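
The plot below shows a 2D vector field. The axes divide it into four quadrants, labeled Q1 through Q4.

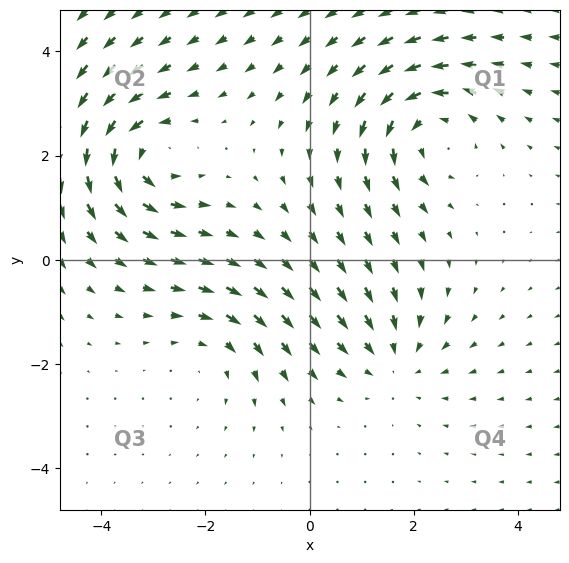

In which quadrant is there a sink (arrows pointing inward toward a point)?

The sink sits at approximately (1.6, -1.9), which lies in quadrant Q4. The divergence there is about -3, negative as expected for a sink.

Q4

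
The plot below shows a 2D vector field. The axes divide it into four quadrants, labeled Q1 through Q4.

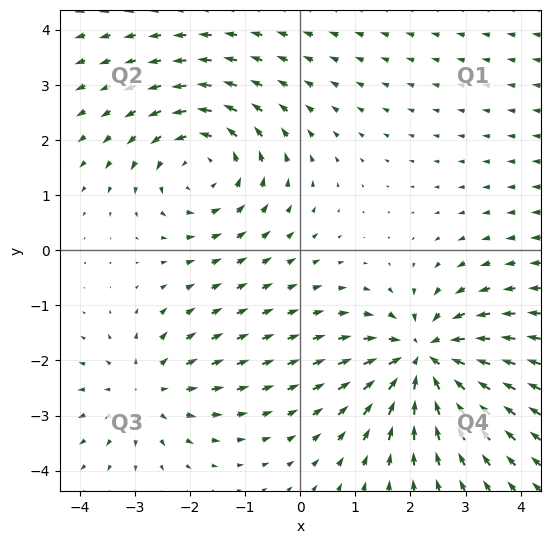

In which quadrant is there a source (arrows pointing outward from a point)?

The source sits at approximately (-2.8, -2.5), which lies in quadrant Q3. The divergence there is about +3, positive as expected for a source.

Q3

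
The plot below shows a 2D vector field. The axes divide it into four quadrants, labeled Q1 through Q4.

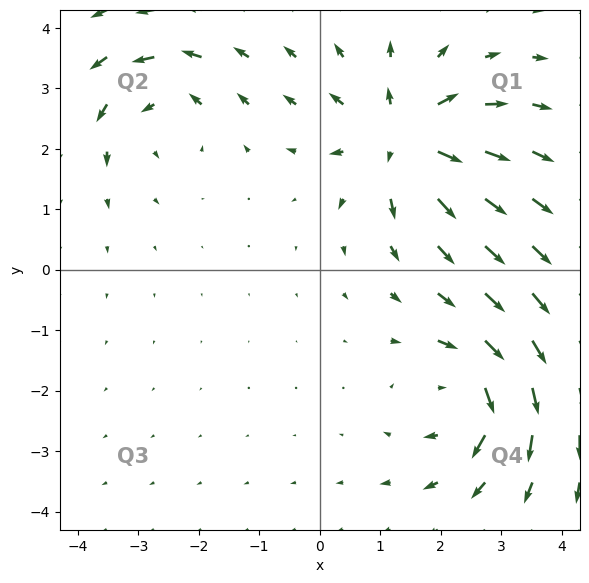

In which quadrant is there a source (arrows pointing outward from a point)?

Q1

The source sits at approximately (1.4, 2.2), which lies in quadrant Q1. The divergence there is about +6, positive as expected for a source.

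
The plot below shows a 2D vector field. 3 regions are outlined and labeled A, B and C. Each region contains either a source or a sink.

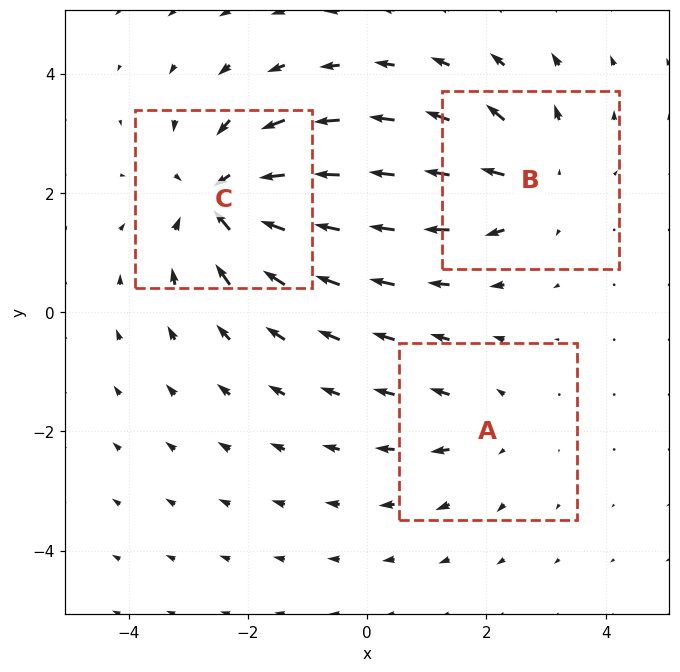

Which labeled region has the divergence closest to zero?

A

Divergence at each region's feature centre — A: about +2, B: about +3, C: about -5. Region A is closest to zero.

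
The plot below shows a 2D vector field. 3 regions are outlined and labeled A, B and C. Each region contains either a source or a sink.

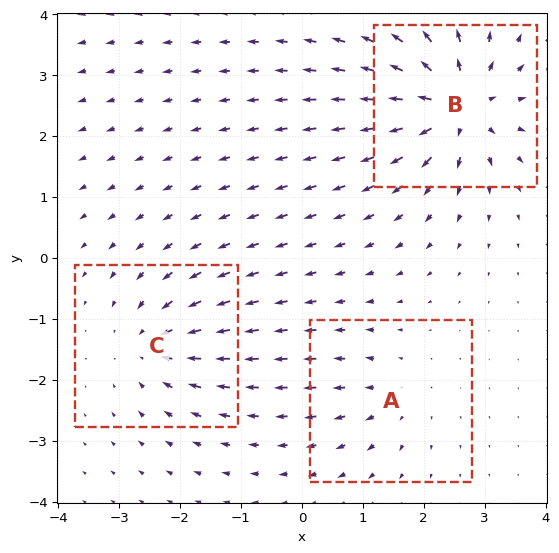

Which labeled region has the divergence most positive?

Divergence at each region's feature centre — A: about +3, B: about +7, C: about -4. Region B is most positive.

B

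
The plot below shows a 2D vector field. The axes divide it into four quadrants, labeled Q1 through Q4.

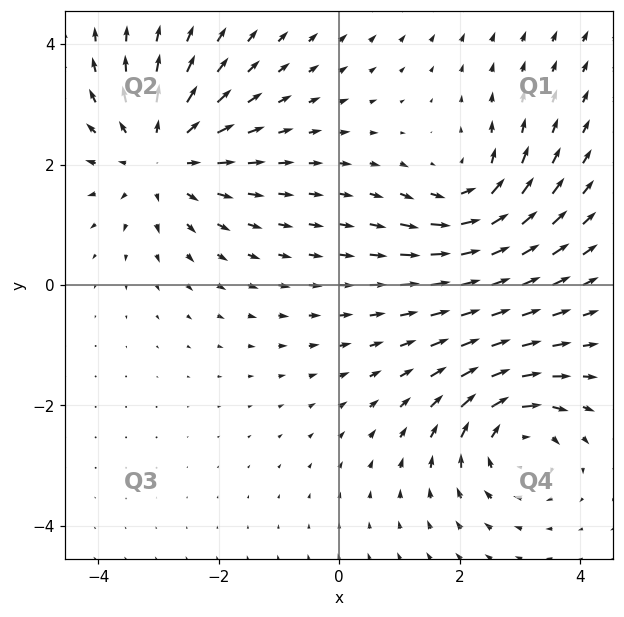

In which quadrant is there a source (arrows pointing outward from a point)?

Q2

The source sits at approximately (-3.0, 2.2), which lies in quadrant Q2. The divergence there is about +4, positive as expected for a source.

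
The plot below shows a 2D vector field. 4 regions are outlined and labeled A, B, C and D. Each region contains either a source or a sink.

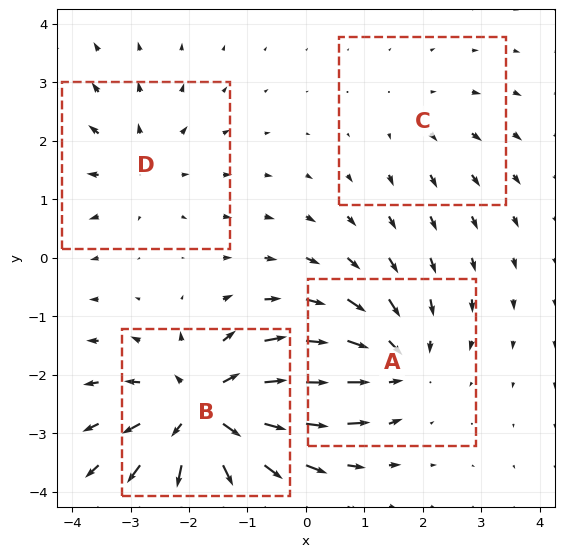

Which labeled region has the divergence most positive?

B

Divergence at each region's feature centre — A: about -4, B: about +7, C: about +2, D: about +3. Region B is most positive.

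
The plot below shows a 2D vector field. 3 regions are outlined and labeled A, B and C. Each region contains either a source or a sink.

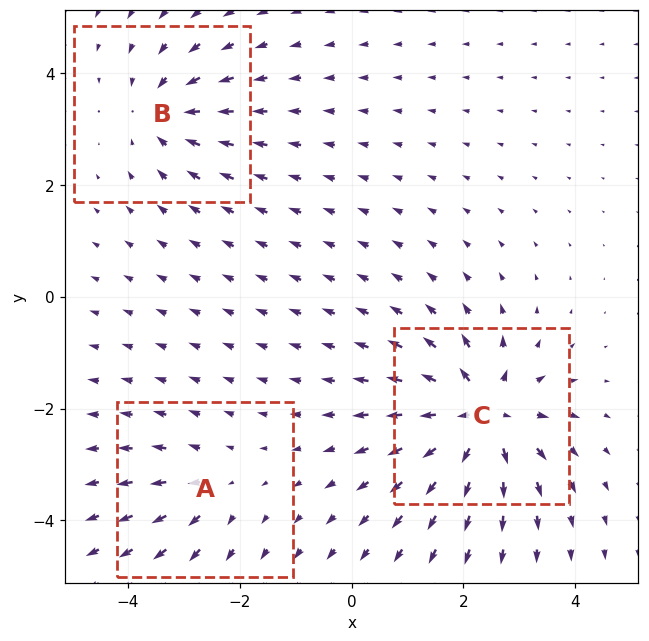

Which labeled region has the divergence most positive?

Divergence at each region's feature centre — A: about +3, B: about -4, C: about +7. Region C is most positive.

C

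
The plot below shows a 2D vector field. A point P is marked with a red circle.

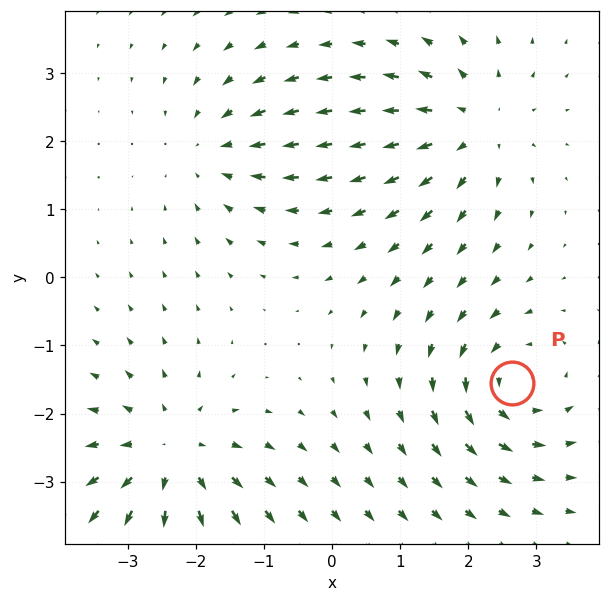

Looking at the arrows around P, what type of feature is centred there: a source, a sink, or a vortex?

vortex

At P (2.6, -1.5) the arrows circulate counterclockwise. Divergence ≈0, curl about +4 — near-zero divergence with nonzero curl is a vortex.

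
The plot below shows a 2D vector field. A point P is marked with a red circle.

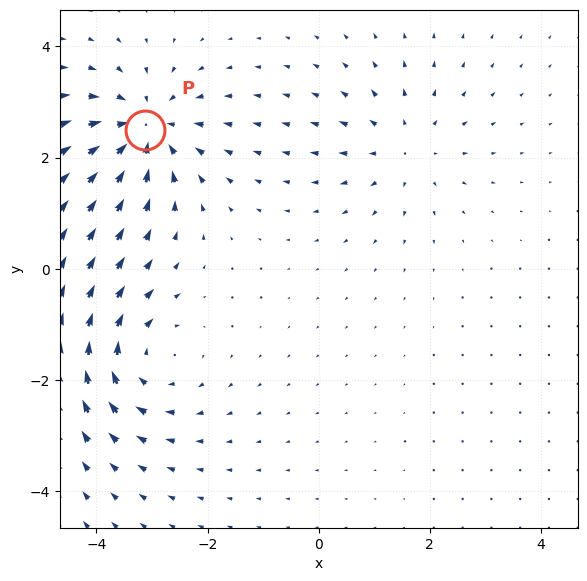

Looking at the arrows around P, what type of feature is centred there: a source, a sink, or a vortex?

sink

At P (-3.1, 2.5) the arrows converge inward. Divergence about -5, curl ≈0 — negative divergence with near-zero curl is a sink.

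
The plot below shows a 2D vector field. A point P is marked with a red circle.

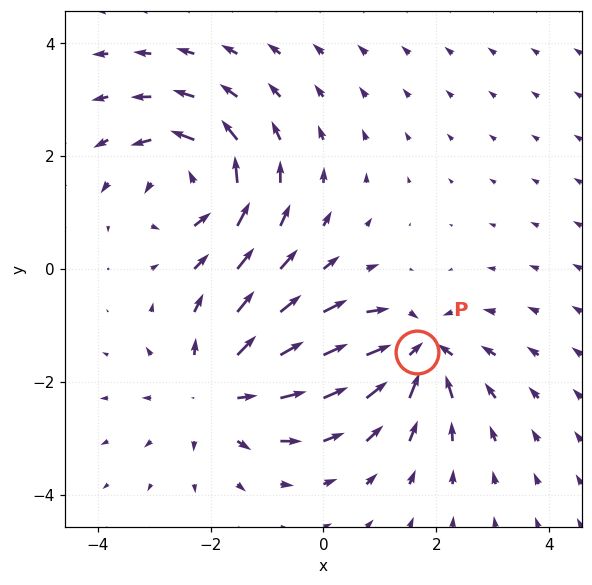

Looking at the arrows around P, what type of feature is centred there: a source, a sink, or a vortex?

At P (1.7, -1.5) the arrows converge inward. Divergence about -6, curl ≈0 — negative divergence with near-zero curl is a sink.

sink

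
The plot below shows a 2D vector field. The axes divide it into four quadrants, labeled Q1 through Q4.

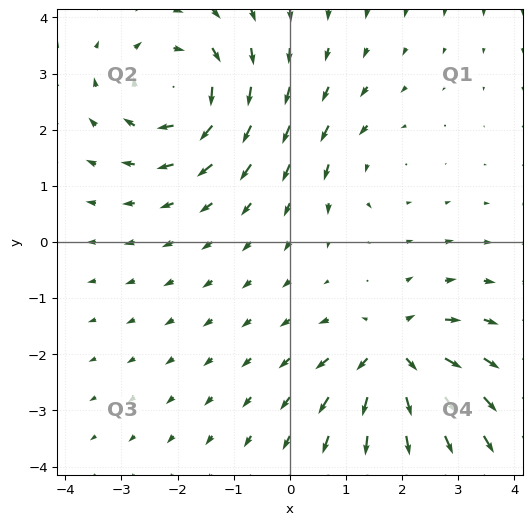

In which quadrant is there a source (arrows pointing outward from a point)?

Q4

The source sits at approximately (1.8, -2.0), which lies in quadrant Q4. The divergence there is about +6, positive as expected for a source.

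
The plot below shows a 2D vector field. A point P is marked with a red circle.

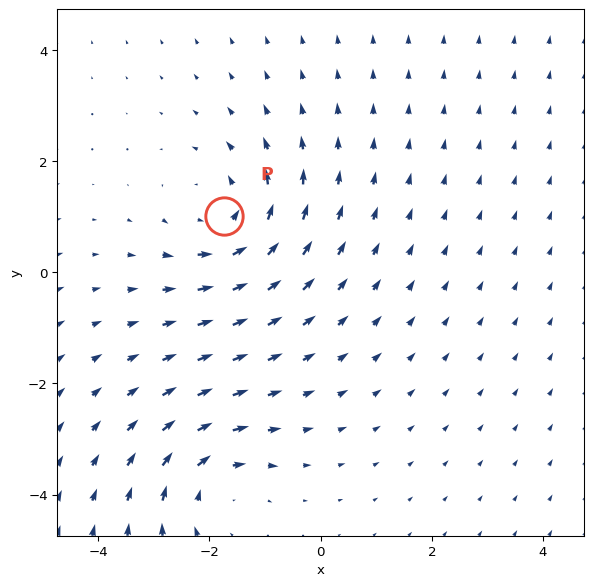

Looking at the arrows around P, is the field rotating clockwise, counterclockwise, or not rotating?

counterclockwise

Near P at (-1.7, 1.0) the arrows circulate counterclockwise. The curl (z-component) there is about +4; positive curl means counterclockwise rotation.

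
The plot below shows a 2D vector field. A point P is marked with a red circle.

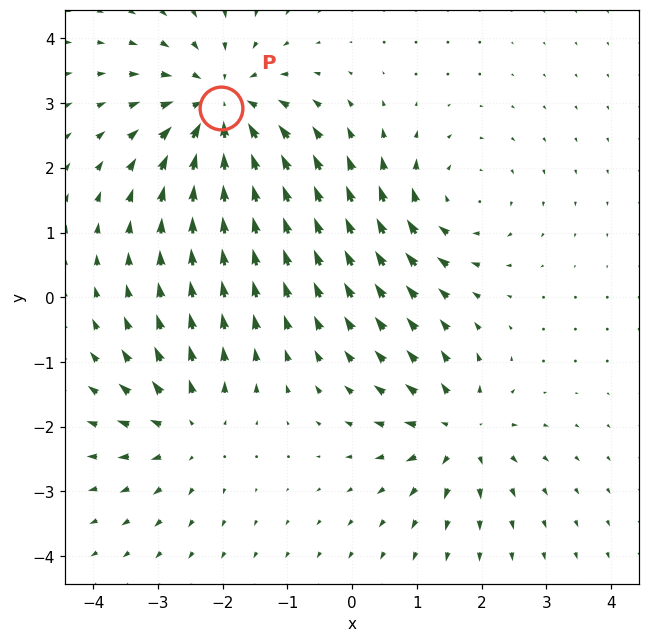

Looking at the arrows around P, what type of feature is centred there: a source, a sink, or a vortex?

sink

At P (-2.0, 2.9) the arrows converge inward. Divergence about -4, curl ≈0 — negative divergence with near-zero curl is a sink.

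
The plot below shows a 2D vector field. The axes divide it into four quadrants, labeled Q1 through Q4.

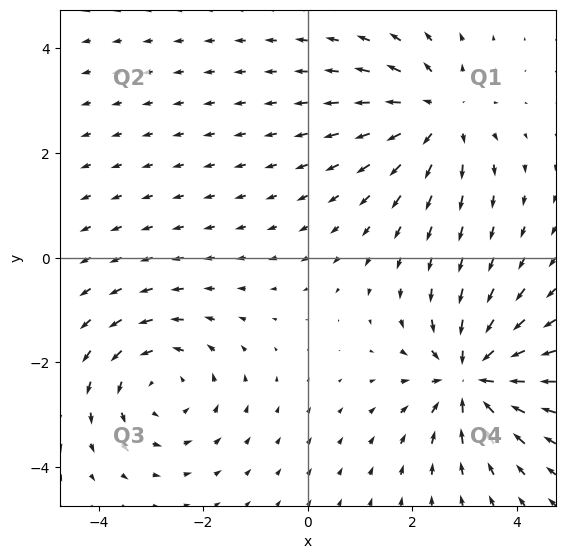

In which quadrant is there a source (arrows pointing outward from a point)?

Q1

The source sits at approximately (2.5, 2.7), which lies in quadrant Q1. The divergence there is about +3, positive as expected for a source.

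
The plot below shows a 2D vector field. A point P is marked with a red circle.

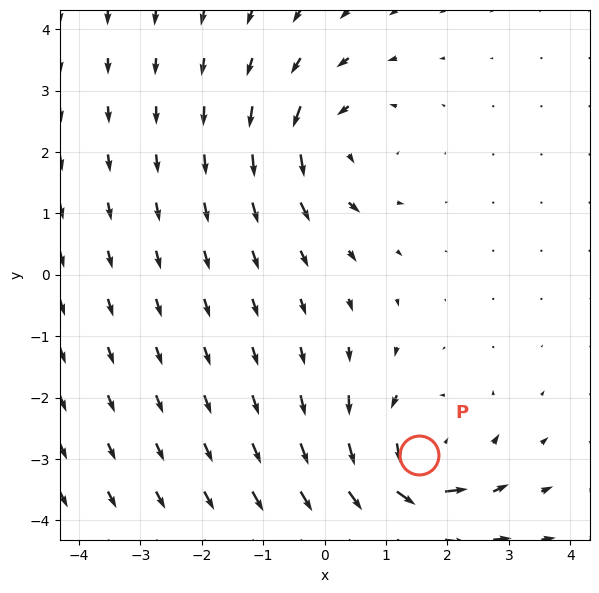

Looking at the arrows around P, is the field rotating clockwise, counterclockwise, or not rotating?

counterclockwise

Near P at (1.5, -2.9) the arrows circulate counterclockwise. The curl (z-component) there is about +5; positive curl means counterclockwise rotation.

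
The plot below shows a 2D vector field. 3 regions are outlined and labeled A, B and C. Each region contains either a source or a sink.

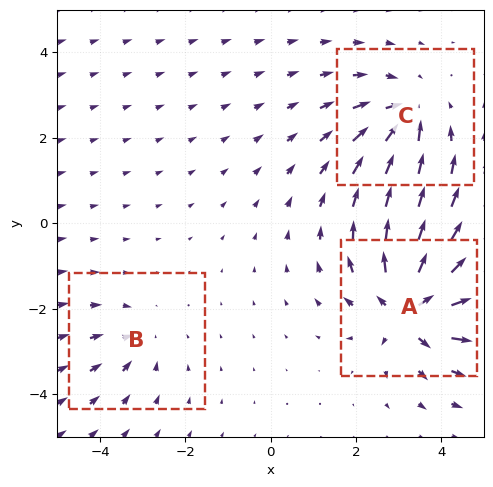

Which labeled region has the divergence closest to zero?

B

Divergence at each region's feature centre — A: about +6, B: about -2, C: about -4. Region B is closest to zero.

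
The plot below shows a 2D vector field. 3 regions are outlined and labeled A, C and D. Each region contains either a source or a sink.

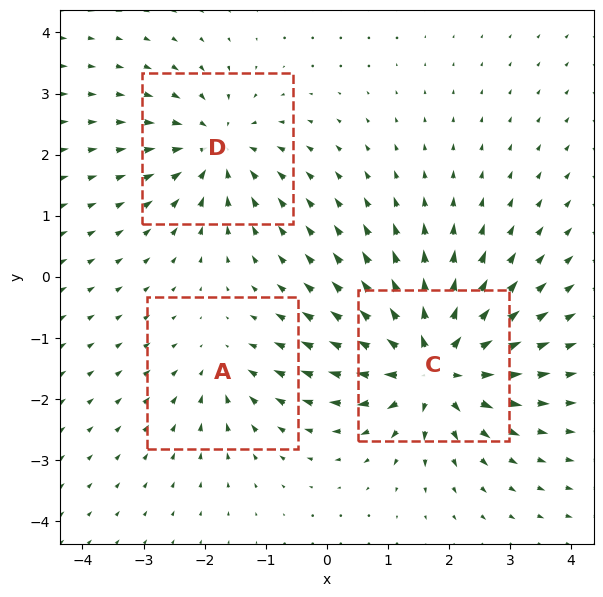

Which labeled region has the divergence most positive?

C

Divergence at each region's feature centre — A: about -2, C: about +6, D: about -4. Region C is most positive.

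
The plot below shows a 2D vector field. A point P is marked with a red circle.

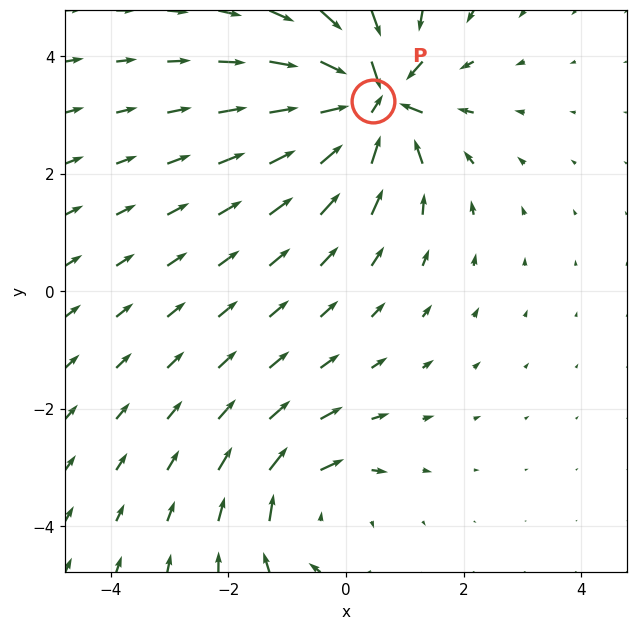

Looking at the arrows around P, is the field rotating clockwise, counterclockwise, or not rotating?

not rotating

Near P at (0.5, 3.2) the arrows show no circulation. The curl there is ≈0.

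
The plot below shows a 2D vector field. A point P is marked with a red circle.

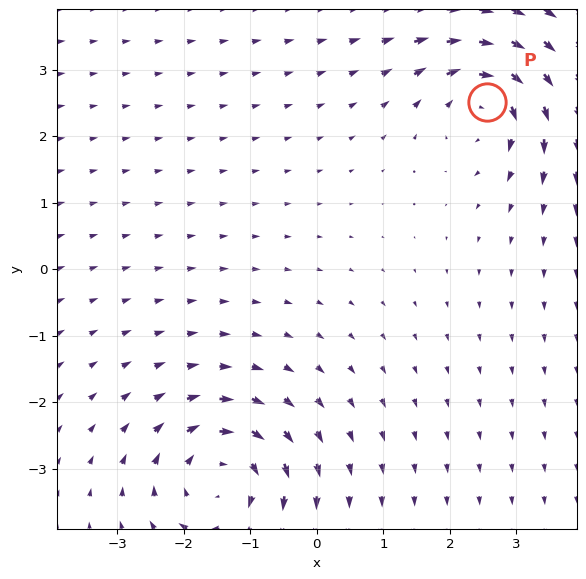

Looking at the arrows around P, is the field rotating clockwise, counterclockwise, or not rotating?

clockwise

Near P at (2.6, 2.5) the arrows circulate clockwise. The curl (z-component) there is about -5; negative curl means clockwise rotation.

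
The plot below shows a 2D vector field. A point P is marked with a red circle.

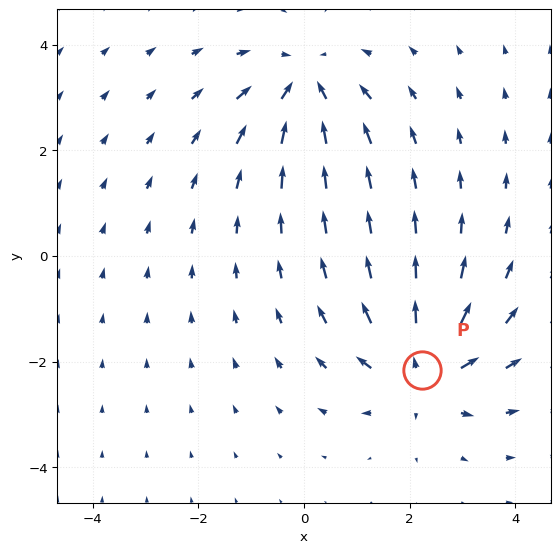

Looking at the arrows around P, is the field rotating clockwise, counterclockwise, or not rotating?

Near P at (2.2, -2.2) the arrows show no circulation. The curl there is ≈0.

not rotating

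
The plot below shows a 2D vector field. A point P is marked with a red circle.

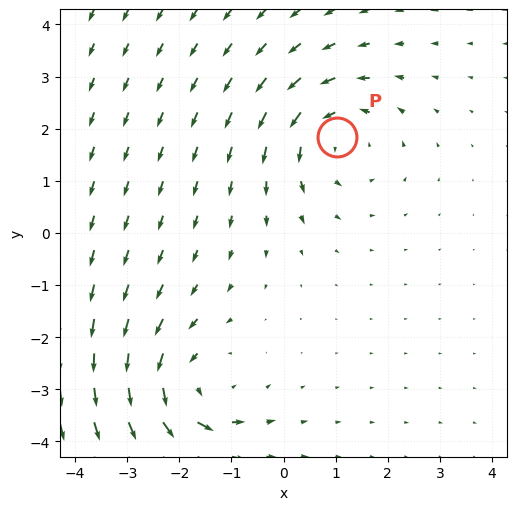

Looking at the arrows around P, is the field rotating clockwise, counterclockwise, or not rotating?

counterclockwise

Near P at (1.0, 1.8) the arrows circulate counterclockwise. The curl (z-component) there is about +3; positive curl means counterclockwise rotation.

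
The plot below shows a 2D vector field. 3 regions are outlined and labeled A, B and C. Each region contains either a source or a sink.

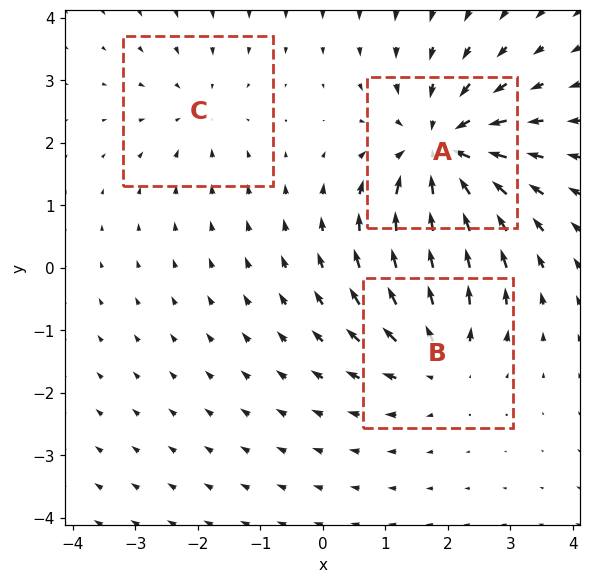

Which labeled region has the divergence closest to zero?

Divergence at each region's feature centre — A: about -5, B: about +3, C: about -2. Region C is closest to zero.

C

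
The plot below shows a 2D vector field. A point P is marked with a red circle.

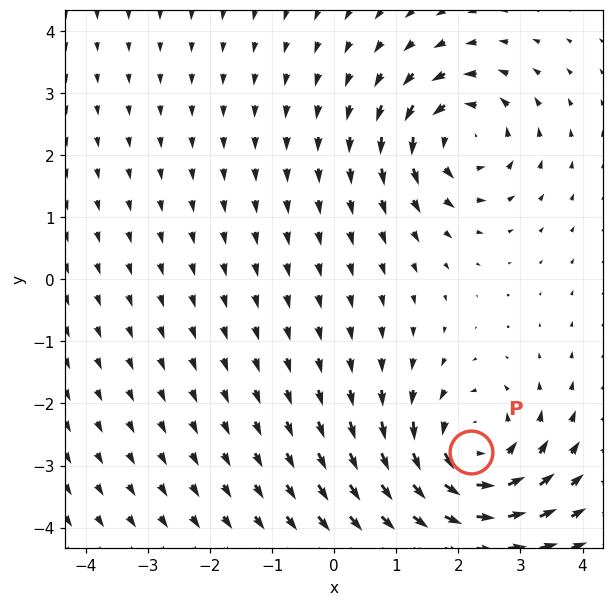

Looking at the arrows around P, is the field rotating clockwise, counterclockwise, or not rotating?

Near P at (2.2, -2.8) the arrows circulate counterclockwise. The curl (z-component) there is about +5; positive curl means counterclockwise rotation.

counterclockwise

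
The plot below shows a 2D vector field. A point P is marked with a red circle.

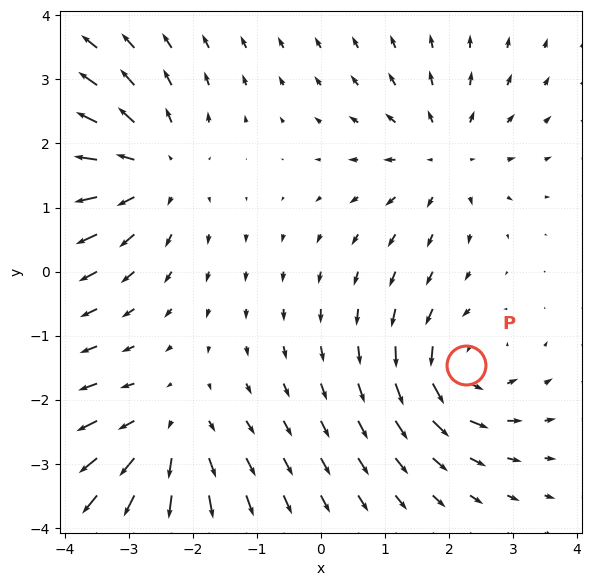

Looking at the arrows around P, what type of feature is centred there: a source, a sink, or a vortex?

vortex

At P (2.3, -1.5) the arrows circulate counterclockwise. Divergence ≈0, curl about +5 — near-zero divergence with nonzero curl is a vortex.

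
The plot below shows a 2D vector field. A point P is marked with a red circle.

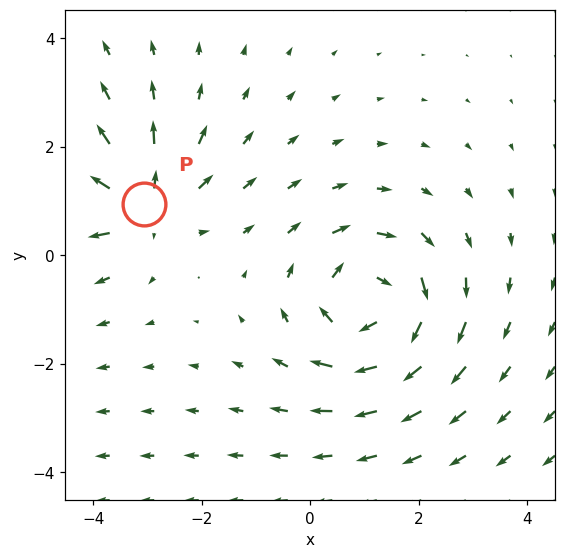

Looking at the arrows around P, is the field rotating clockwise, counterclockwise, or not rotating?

Near P at (-3.1, 0.9) the arrows show no circulation. The curl there is ≈0.

not rotating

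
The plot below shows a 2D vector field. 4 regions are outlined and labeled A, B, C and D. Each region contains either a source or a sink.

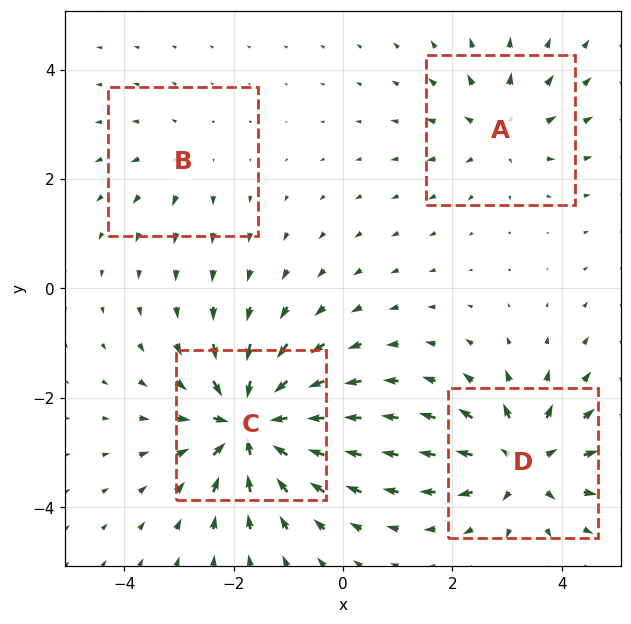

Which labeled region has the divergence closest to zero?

Divergence at each region's feature centre — A: about +4, B: about +2, C: about -8, D: about +6. Region B is closest to zero.

B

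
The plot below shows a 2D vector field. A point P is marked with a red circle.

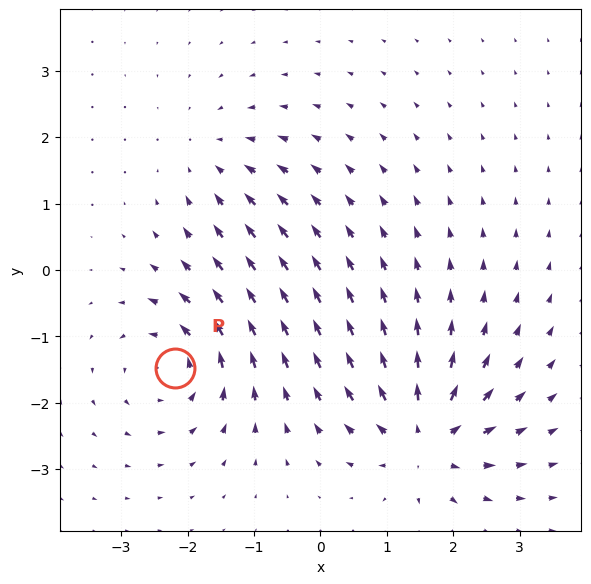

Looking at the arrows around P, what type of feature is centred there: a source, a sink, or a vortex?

vortex

At P (-2.2, -1.5) the arrows circulate counterclockwise. Divergence ≈0, curl about +5 — near-zero divergence with nonzero curl is a vortex.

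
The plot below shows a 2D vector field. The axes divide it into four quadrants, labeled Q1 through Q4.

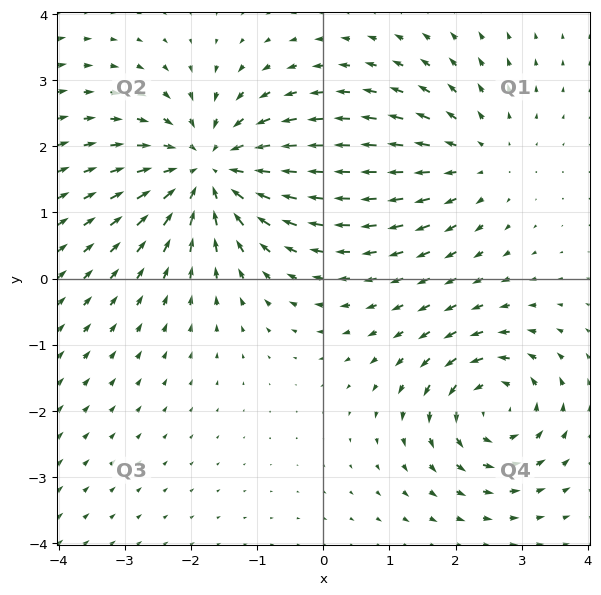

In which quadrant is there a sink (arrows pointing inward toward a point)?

Q2

The sink sits at approximately (-1.7, 1.7), which lies in quadrant Q2. The divergence there is about -4, negative as expected for a sink.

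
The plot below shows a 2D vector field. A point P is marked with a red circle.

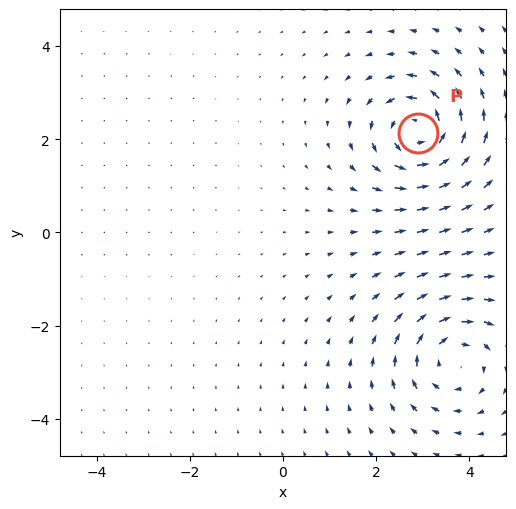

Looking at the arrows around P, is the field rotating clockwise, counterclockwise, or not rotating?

counterclockwise

Near P at (2.9, 2.1) the arrows circulate counterclockwise. The curl (z-component) there is about +6; positive curl means counterclockwise rotation.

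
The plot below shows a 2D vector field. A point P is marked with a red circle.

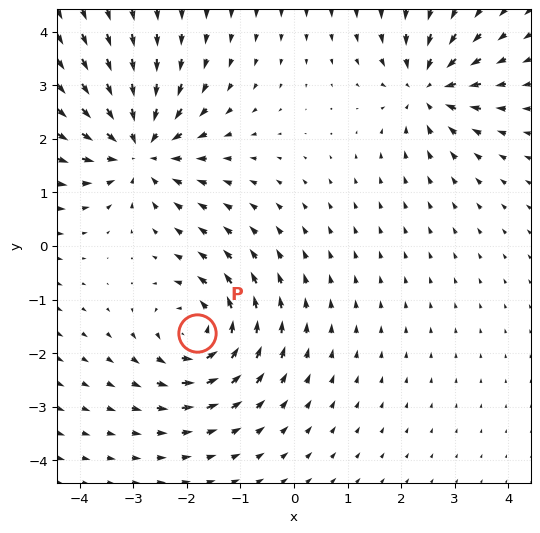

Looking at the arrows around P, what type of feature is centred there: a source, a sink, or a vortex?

At P (-1.8, -1.6) the arrows circulate counterclockwise. Divergence ≈0, curl about +5 — near-zero divergence with nonzero curl is a vortex.

vortex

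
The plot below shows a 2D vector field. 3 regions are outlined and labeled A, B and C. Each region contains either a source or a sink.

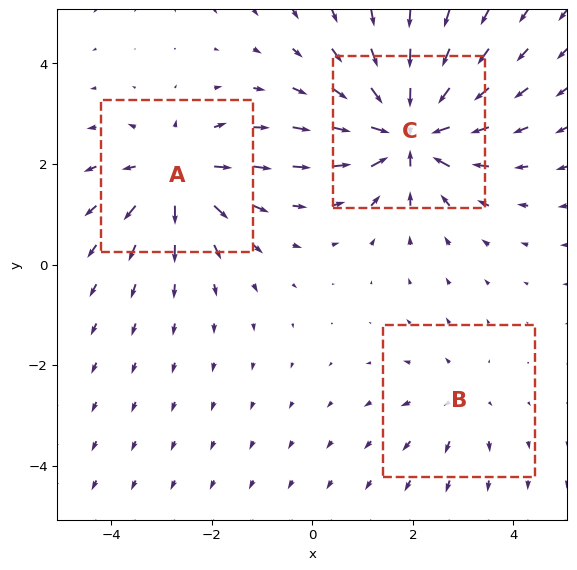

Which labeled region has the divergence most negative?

Divergence at each region's feature centre — A: about +4, B: about +2, C: about -6. Region C is most negative.

C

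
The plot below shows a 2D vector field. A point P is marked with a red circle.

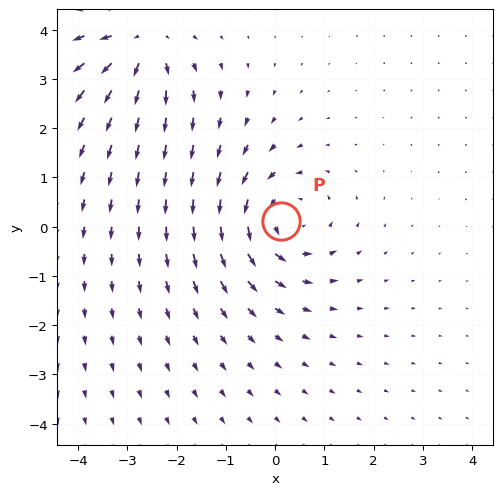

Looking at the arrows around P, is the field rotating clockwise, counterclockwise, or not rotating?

Near P at (0.1, 0.1) the arrows circulate counterclockwise. The curl (z-component) there is about +4; positive curl means counterclockwise rotation.

counterclockwise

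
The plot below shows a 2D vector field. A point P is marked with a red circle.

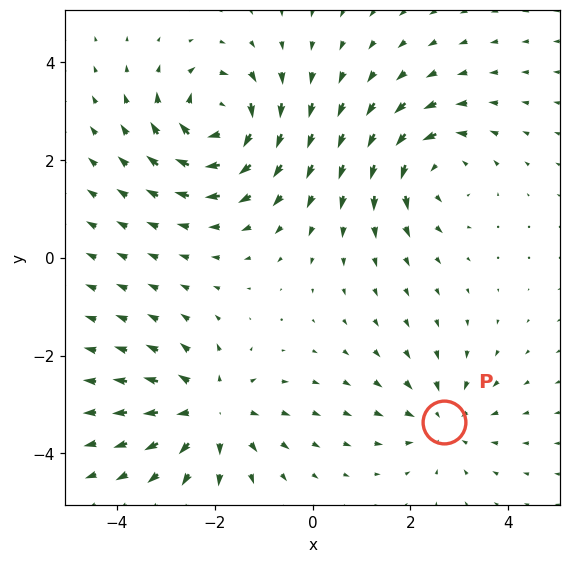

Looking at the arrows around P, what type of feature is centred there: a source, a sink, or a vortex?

sink

At P (2.7, -3.3) the arrows converge inward. Divergence about -3, curl ≈0 — negative divergence with near-zero curl is a sink.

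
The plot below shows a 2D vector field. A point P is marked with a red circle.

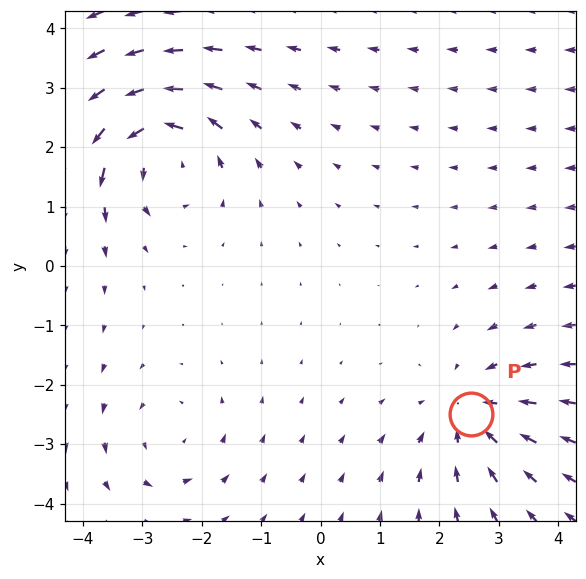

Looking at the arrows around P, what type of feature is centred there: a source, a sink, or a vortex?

At P (2.5, -2.5) the arrows converge inward. Divergence about -3, curl ≈0 — negative divergence with near-zero curl is a sink.

sink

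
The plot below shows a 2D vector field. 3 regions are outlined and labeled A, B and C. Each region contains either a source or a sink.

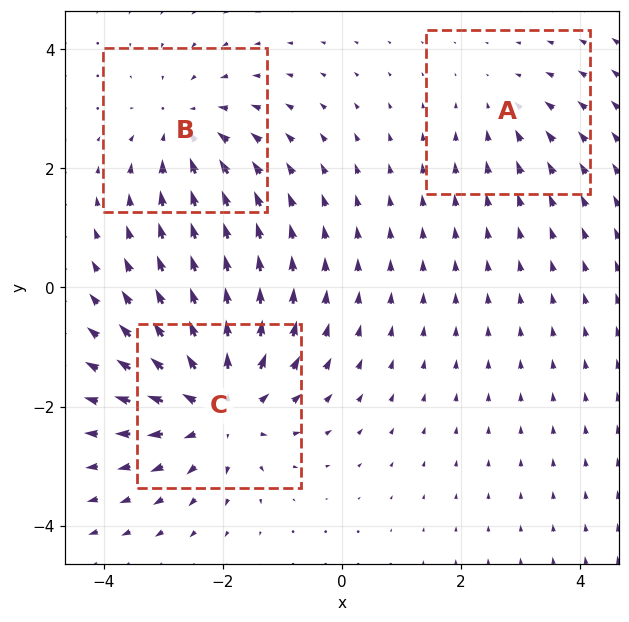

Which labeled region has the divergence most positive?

C

Divergence at each region's feature centre — A: about -2, B: about -3, C: about +5. Region C is most positive.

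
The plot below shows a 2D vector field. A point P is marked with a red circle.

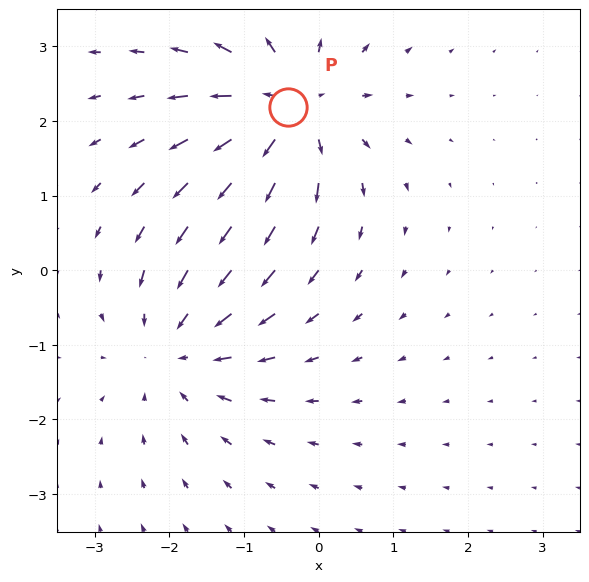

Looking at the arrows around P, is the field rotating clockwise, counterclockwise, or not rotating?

Near P at (-0.4, 2.2) the arrows show no circulation. The curl there is ≈0.

not rotating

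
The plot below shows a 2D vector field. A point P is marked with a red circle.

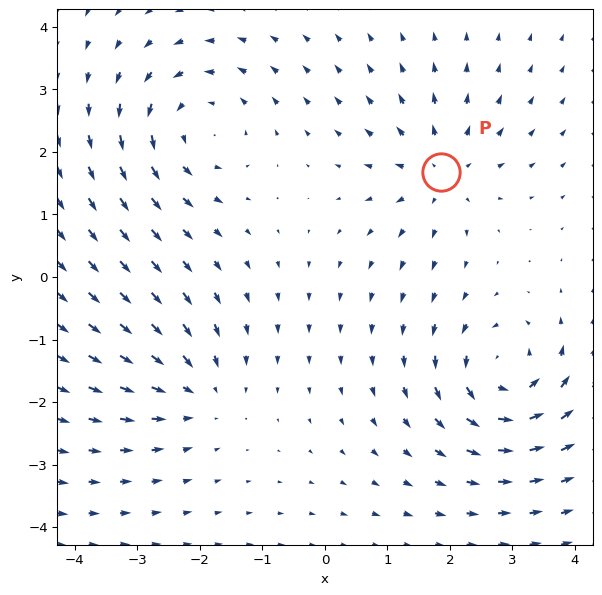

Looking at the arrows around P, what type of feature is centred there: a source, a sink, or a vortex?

source

At P (1.9, 1.7) the arrows spread outward. Divergence about +4, curl ≈0 — positive divergence with near-zero curl is a source.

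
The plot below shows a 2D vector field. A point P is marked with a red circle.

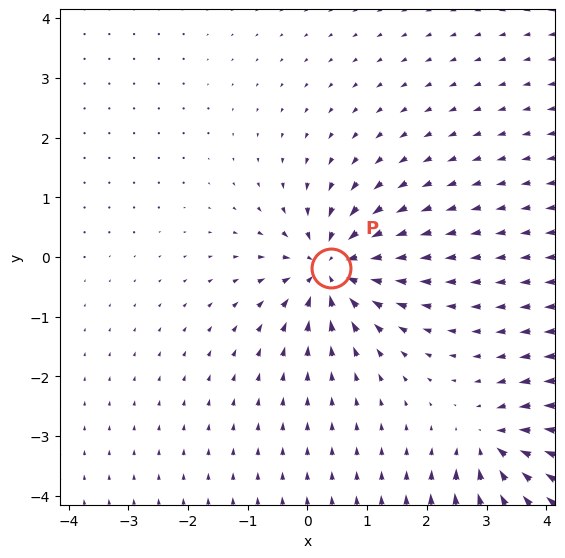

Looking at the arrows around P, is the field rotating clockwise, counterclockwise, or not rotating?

Near P at (0.4, -0.2) the arrows show no circulation. The curl there is ≈0.

not rotating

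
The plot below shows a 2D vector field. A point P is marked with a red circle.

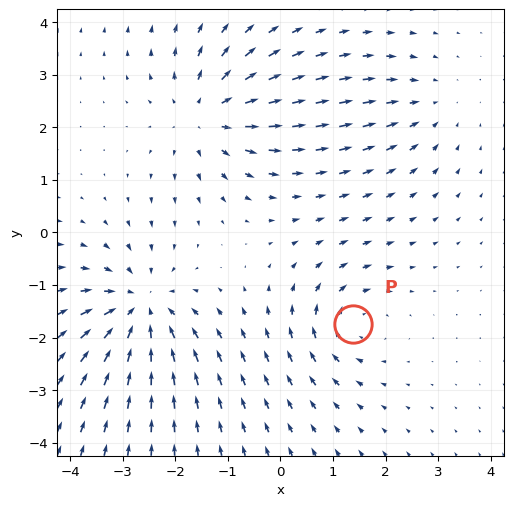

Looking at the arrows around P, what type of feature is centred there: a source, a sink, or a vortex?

vortex

At P (1.4, -1.7) the arrows circulate clockwise. Divergence ≈0, curl about -4 — near-zero divergence with nonzero curl is a vortex.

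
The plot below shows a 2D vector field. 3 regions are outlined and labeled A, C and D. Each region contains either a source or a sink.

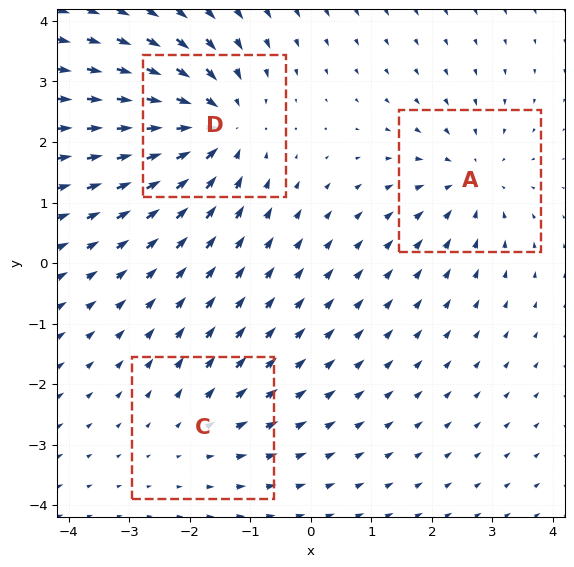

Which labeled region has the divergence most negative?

D

Divergence at each region's feature centre — A: about -3, C: about +2, D: about -5. Region D is most negative.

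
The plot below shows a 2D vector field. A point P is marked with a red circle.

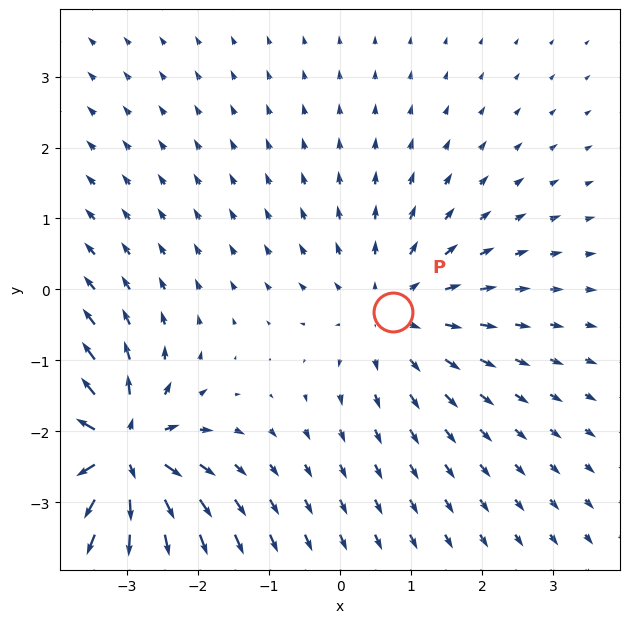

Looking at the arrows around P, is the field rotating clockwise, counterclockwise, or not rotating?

Near P at (0.8, -0.3) the arrows show no circulation. The curl there is ≈0.

not rotating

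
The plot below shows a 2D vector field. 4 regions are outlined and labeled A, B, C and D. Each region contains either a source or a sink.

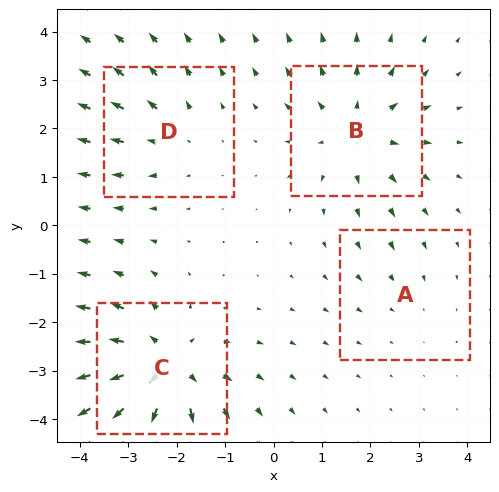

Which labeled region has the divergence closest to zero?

Divergence at each region's feature centre — A: about -2, B: about +4, C: about +6, D: about +3. Region A is closest to zero.

A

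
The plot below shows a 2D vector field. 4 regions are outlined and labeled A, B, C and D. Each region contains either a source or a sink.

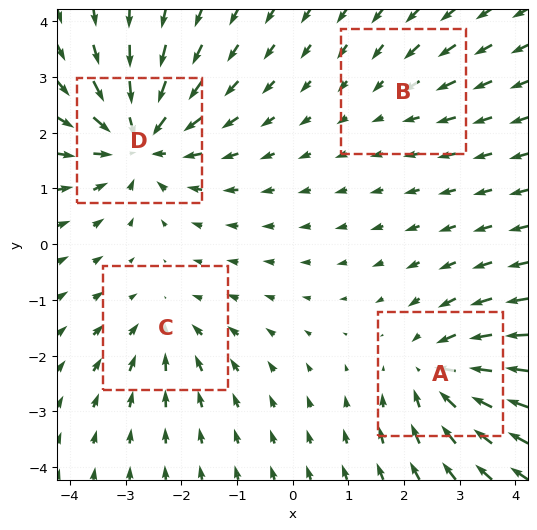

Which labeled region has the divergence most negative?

D

Divergence at each region's feature centre — A: about -6, B: about -2, C: about -4, D: about -7. Region D is most negative.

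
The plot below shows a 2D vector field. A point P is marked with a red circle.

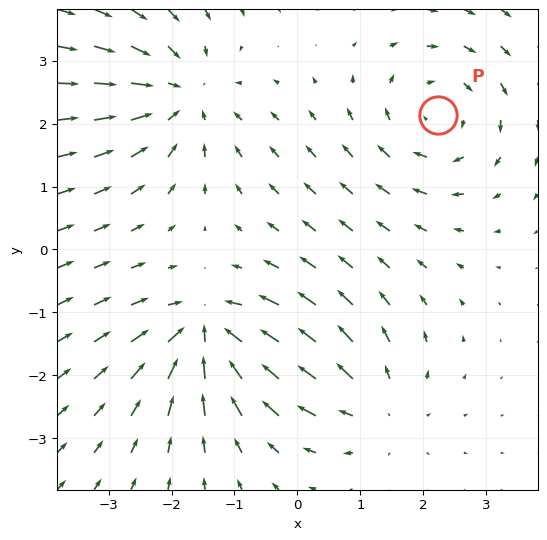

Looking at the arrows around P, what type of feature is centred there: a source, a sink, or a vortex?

At P (2.2, 2.1) the arrows circulate clockwise. Divergence ≈0, curl about -4 — near-zero divergence with nonzero curl is a vortex.

vortex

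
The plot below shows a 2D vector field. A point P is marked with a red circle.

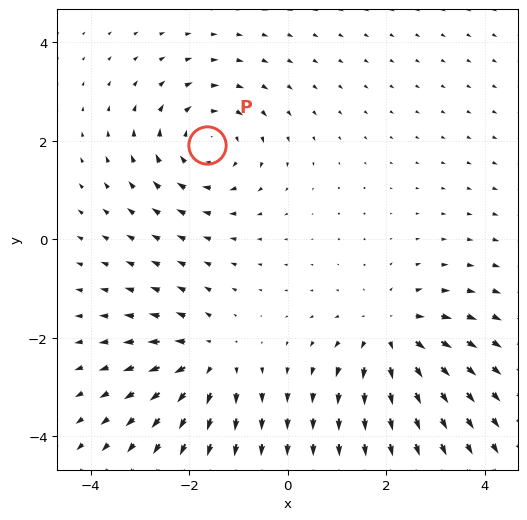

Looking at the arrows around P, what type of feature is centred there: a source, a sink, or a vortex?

vortex

At P (-1.6, 1.9) the arrows circulate clockwise. Divergence ≈0, curl about -4 — near-zero divergence with nonzero curl is a vortex.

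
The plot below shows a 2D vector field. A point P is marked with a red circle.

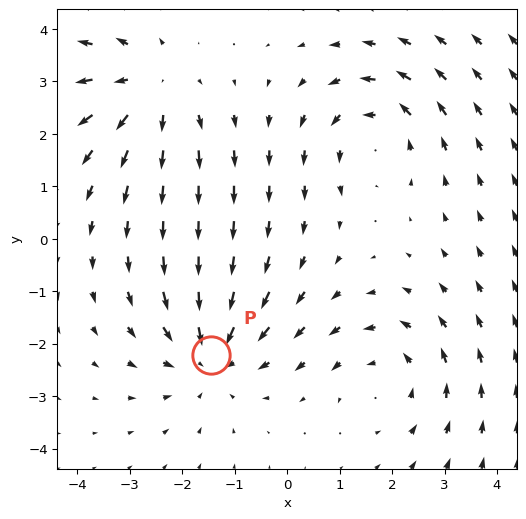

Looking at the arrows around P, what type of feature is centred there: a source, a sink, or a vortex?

At P (-1.5, -2.2) the arrows converge inward. Divergence about -4, curl ≈0 — negative divergence with near-zero curl is a sink.

sink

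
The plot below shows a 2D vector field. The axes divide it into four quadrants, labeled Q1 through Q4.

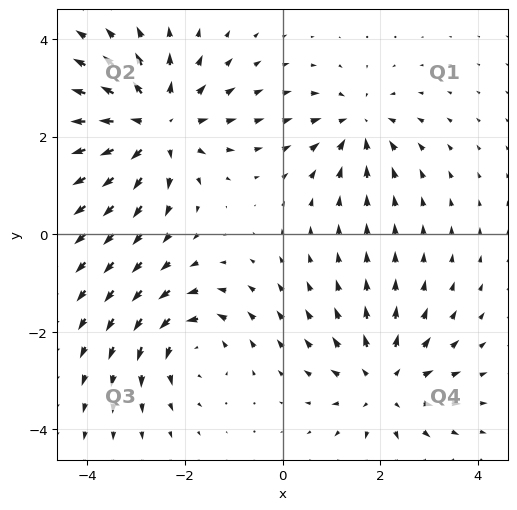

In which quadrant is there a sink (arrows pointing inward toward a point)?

The sink sits at approximately (1.5, 2.2), which lies in quadrant Q1. The divergence there is about -4, negative as expected for a sink.

Q1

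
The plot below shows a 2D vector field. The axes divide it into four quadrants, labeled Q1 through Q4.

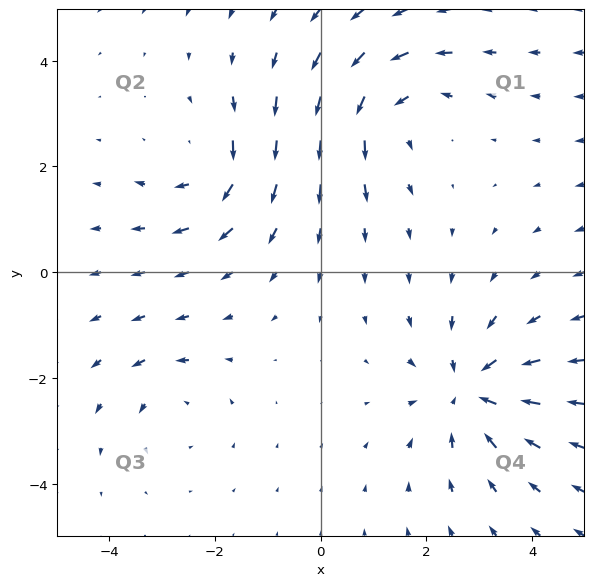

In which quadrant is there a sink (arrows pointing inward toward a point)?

The sink sits at approximately (2.8, -2.2), which lies in quadrant Q4. The divergence there is about -5, negative as expected for a sink.

Q4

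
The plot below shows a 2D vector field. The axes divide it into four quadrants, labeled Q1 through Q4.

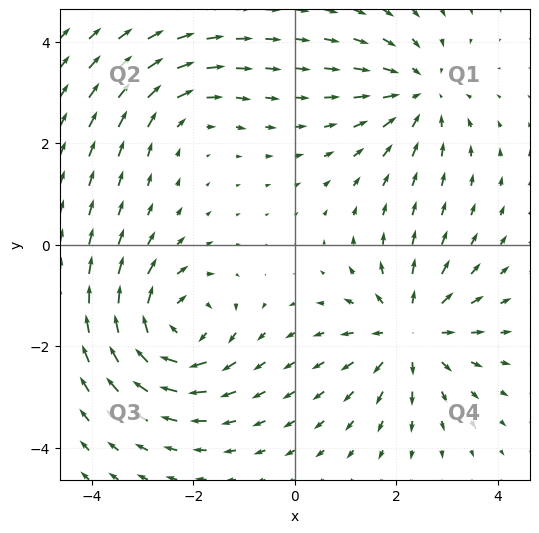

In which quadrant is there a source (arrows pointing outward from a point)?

The source sits at approximately (2.3, -1.7), which lies in quadrant Q4. The divergence there is about +4, positive as expected for a source.

Q4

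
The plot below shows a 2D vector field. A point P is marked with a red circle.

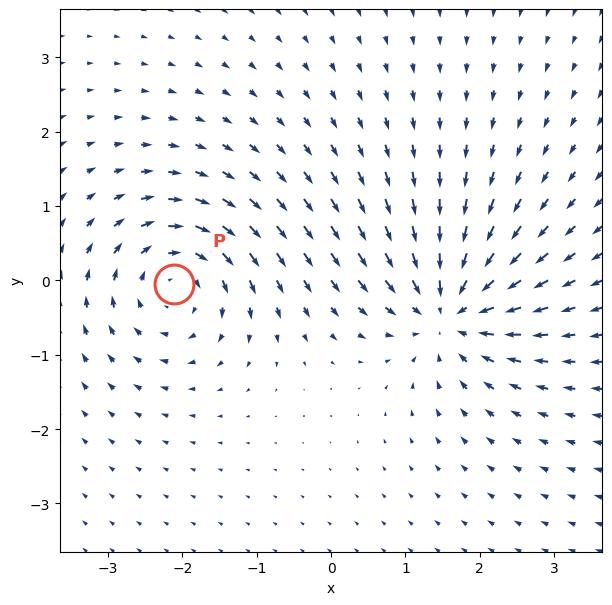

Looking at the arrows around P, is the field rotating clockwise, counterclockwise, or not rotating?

clockwise

Near P at (-2.1, -0.0) the arrows circulate clockwise. The curl (z-component) there is about -5; negative curl means clockwise rotation.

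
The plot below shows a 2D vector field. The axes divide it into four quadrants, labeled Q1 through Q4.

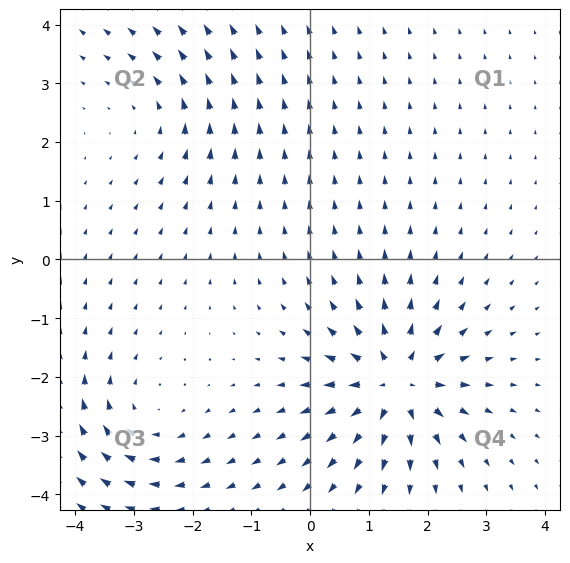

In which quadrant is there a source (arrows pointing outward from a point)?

The source sits at approximately (1.5, -2.1), which lies in quadrant Q4. The divergence there is about +6, positive as expected for a source.

Q4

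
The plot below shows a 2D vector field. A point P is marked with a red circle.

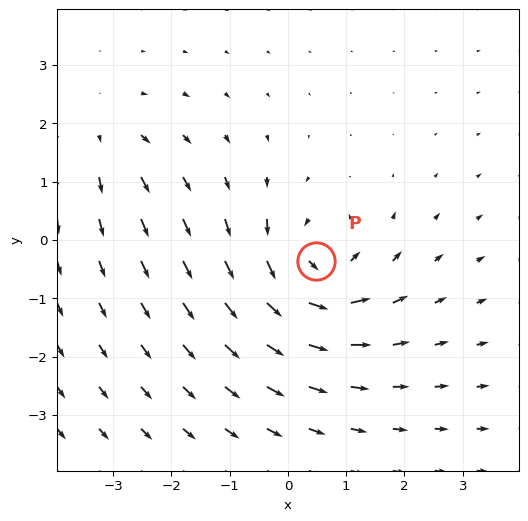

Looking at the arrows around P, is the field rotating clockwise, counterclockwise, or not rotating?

Near P at (0.5, -0.4) the arrows circulate counterclockwise. The curl (z-component) there is about +6; positive curl means counterclockwise rotation.

counterclockwise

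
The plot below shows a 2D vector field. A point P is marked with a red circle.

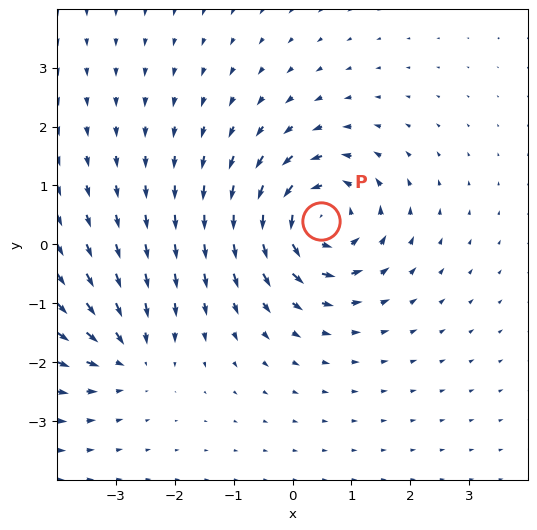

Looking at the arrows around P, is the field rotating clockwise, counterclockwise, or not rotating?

Near P at (0.5, 0.4) the arrows circulate counterclockwise. The curl (z-component) there is about +6; positive curl means counterclockwise rotation.

counterclockwise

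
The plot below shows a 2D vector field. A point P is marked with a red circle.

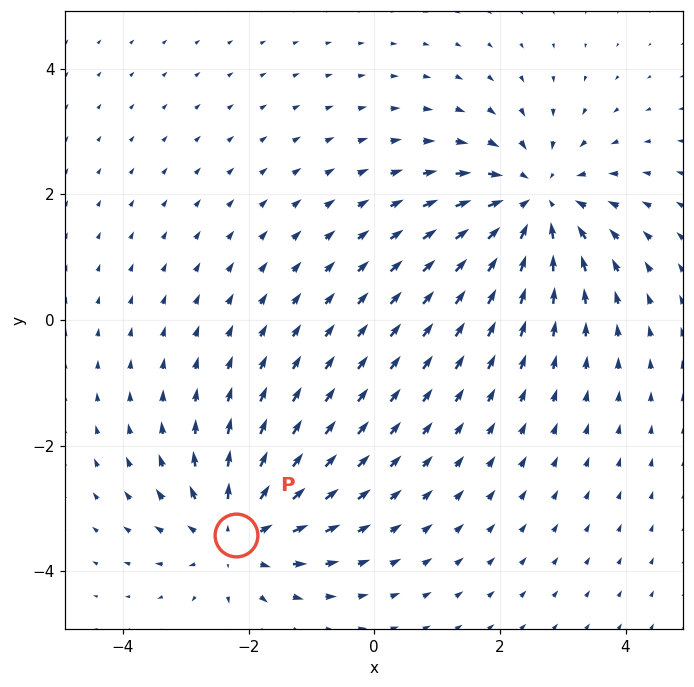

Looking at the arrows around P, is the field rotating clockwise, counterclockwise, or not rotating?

Near P at (-2.2, -3.4) the arrows show no circulation. The curl there is ≈0.

not rotating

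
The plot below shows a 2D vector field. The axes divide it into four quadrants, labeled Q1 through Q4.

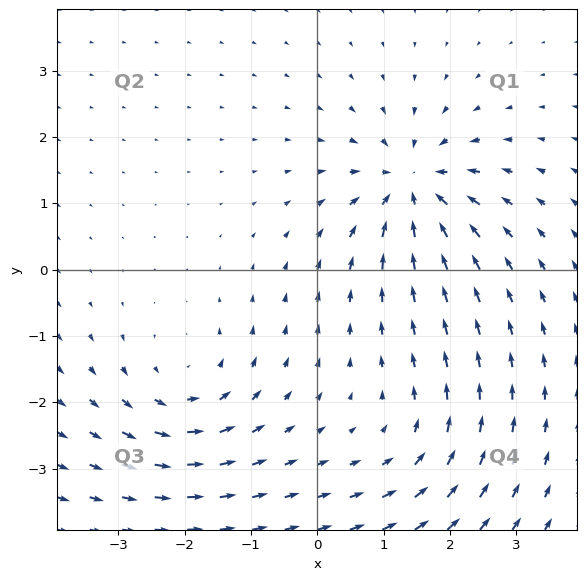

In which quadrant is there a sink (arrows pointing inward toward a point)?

The sink sits at approximately (1.4, 1.3), which lies in quadrant Q1. The divergence there is about -6, negative as expected for a sink.

Q1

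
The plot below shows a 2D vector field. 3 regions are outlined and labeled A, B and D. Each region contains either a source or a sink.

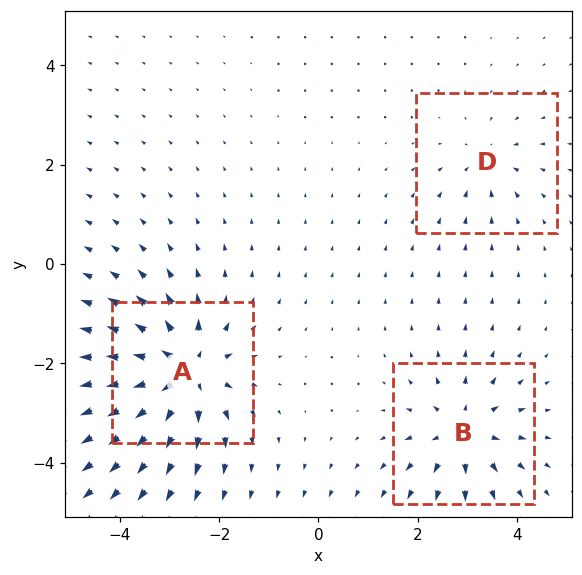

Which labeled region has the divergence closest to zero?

D

Divergence at each region's feature centre — A: about +6, B: about +4, D: about -3. Region D is closest to zero.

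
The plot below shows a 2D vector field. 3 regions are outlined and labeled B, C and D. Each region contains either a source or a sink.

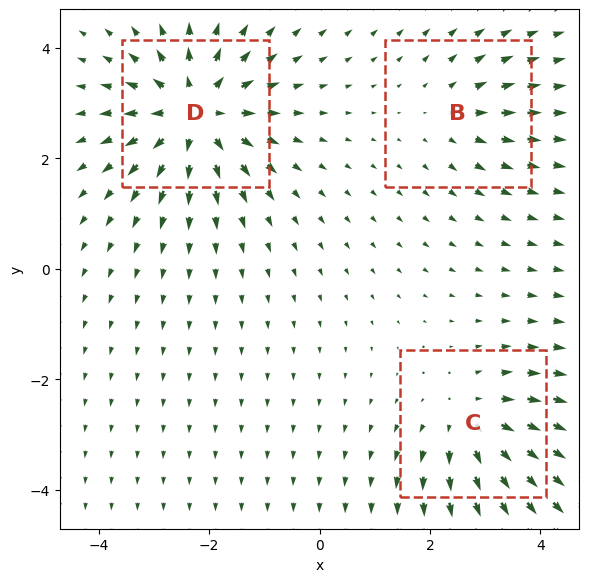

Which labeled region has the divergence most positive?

D

Divergence at each region's feature centre — B: about +2, C: about +4, D: about +5. Region D is most positive.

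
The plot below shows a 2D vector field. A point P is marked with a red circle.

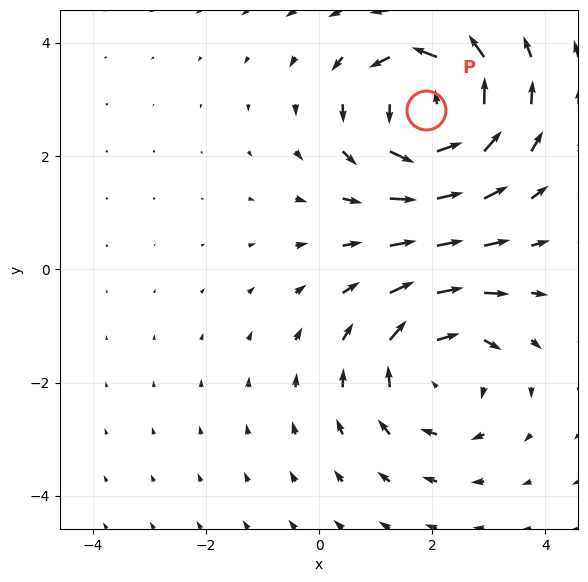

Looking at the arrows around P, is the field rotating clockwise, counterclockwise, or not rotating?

Near P at (1.9, 2.8) the arrows circulate counterclockwise. The curl (z-component) there is about +5; positive curl means counterclockwise rotation.

counterclockwise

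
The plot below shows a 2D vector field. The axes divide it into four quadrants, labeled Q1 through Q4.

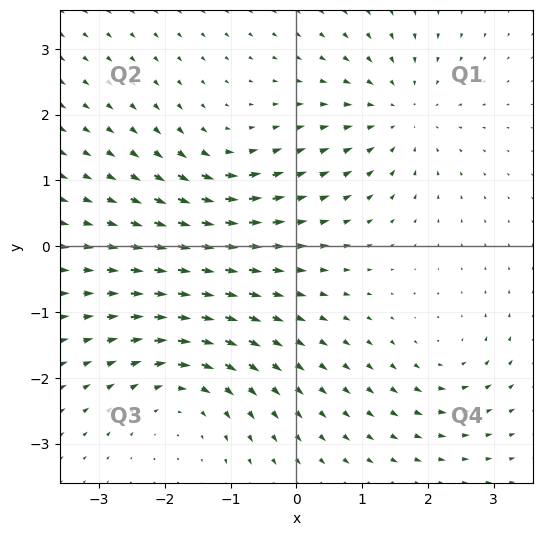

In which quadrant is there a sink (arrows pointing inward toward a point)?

Q1

The sink sits at approximately (1.6, 2.0), which lies in quadrant Q1. The divergence there is about -4, negative as expected for a sink.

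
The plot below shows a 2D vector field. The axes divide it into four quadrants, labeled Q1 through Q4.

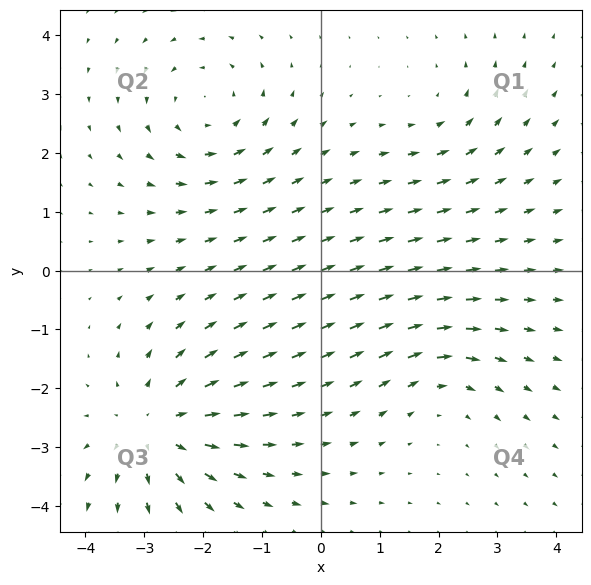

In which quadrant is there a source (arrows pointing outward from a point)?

Q3

The source sits at approximately (-2.8, -2.7), which lies in quadrant Q3. The divergence there is about +4, positive as expected for a source.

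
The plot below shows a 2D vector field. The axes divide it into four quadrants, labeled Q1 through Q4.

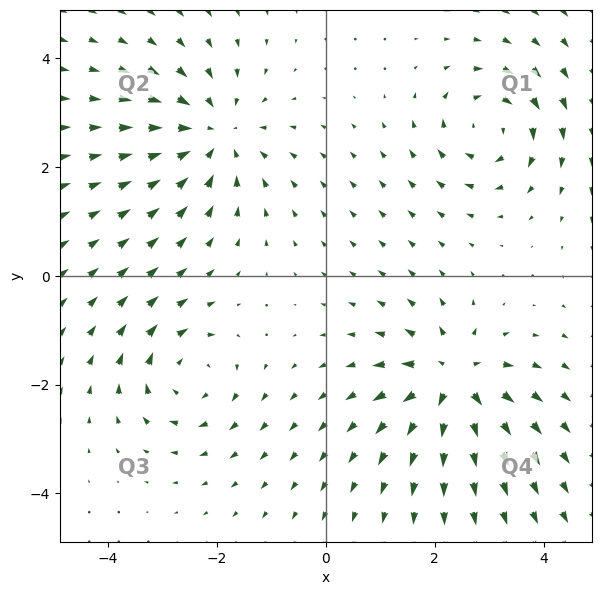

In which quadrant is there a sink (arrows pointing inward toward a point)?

The sink sits at approximately (-2.1, 2.6), which lies in quadrant Q2. The divergence there is about -4, negative as expected for a sink.

Q2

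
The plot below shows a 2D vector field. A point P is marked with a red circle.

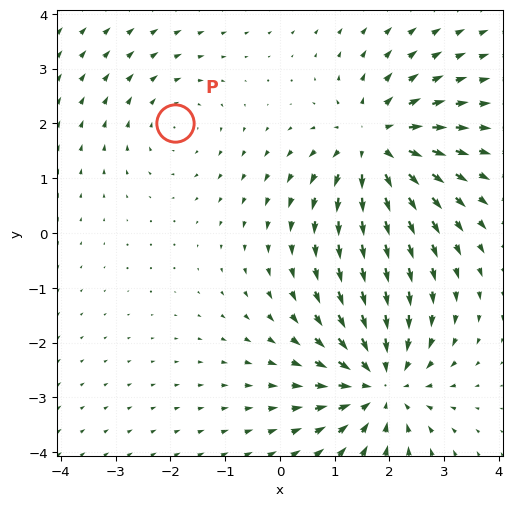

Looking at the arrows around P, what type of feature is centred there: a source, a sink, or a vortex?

At P (-1.9, 2.0) the arrows circulate clockwise. Divergence ≈0, curl about -2 — near-zero divergence with nonzero curl is a vortex.

vortex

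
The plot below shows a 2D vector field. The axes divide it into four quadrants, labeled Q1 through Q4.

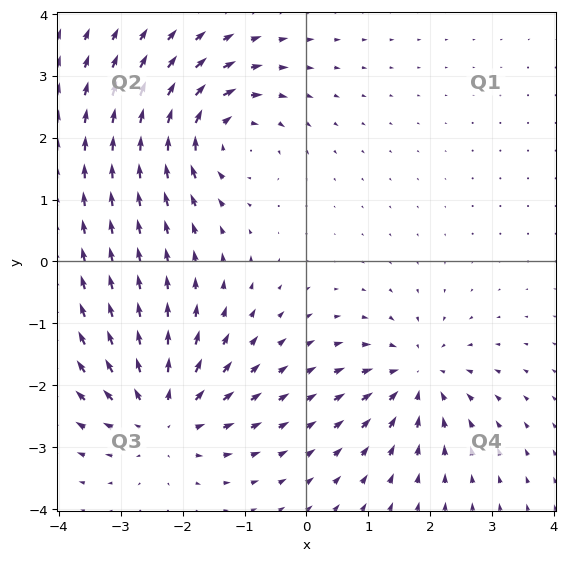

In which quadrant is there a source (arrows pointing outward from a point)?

Q3

The source sits at approximately (-2.3, -2.5), which lies in quadrant Q3. The divergence there is about +5, positive as expected for a source.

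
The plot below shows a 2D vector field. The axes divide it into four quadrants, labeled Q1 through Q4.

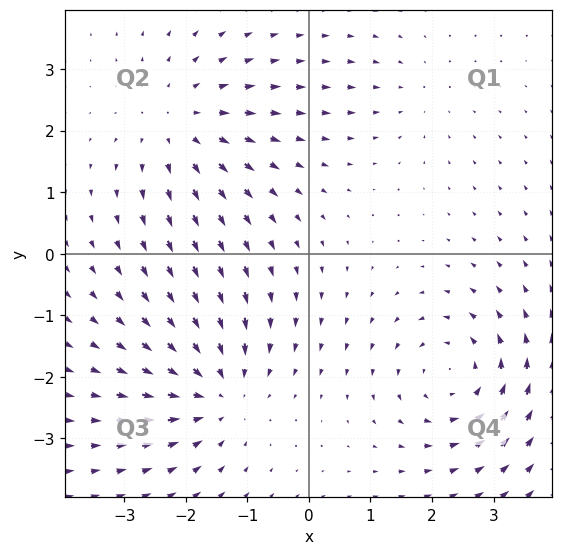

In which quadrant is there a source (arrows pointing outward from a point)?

Q2

The source sits at approximately (-2.1, 2.1), which lies in quadrant Q2. The divergence there is about +4, positive as expected for a source.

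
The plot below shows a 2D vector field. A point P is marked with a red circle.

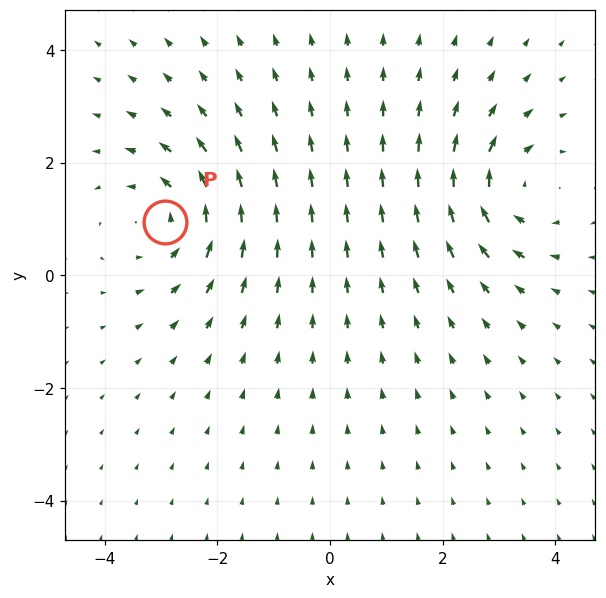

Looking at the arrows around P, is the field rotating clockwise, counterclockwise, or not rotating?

counterclockwise

Near P at (-2.9, 0.9) the arrows circulate counterclockwise. The curl (z-component) there is about +4; positive curl means counterclockwise rotation.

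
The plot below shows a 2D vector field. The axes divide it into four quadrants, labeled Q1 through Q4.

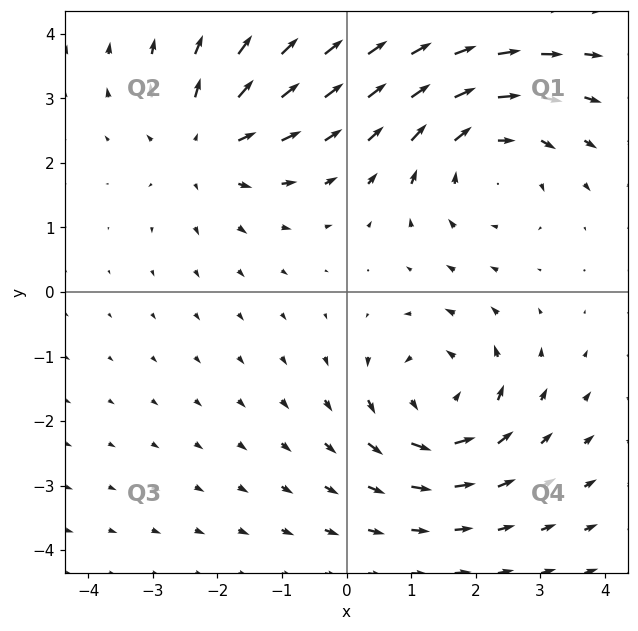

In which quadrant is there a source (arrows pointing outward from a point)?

Q2

The source sits at approximately (-2.2, 2.3), which lies in quadrant Q2. The divergence there is about +3, positive as expected for a source.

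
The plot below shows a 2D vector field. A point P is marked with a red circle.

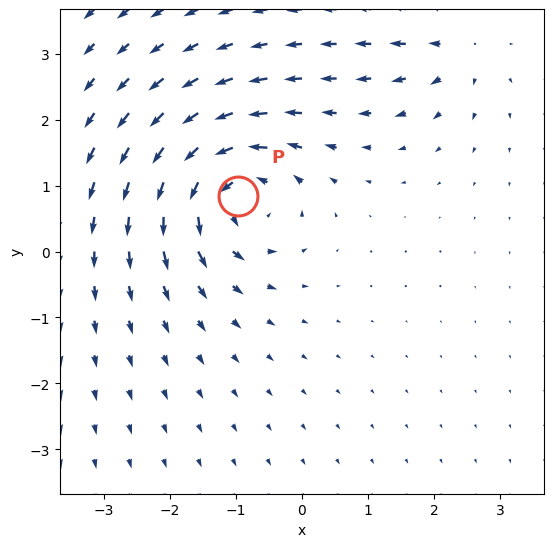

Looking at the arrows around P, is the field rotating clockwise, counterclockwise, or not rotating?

counterclockwise

Near P at (-1.0, 0.8) the arrows circulate counterclockwise. The curl (z-component) there is about +6; positive curl means counterclockwise rotation.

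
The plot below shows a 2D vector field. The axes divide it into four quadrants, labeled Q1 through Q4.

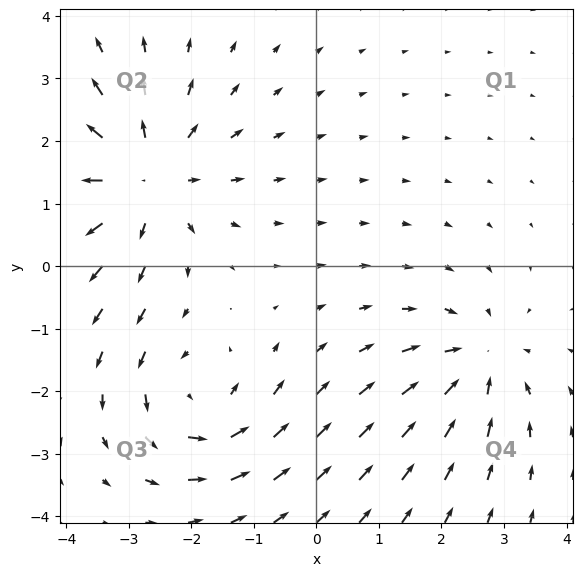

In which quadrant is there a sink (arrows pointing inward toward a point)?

Q4

The sink sits at approximately (2.6, -1.5), which lies in quadrant Q4. The divergence there is about -3, negative as expected for a sink.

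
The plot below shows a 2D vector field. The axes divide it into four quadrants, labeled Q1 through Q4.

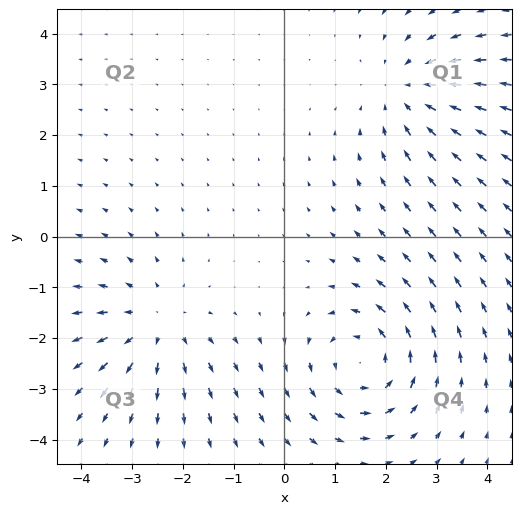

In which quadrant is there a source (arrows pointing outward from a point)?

The source sits at approximately (-2.5, -1.8), which lies in quadrant Q3. The divergence there is about +3, positive as expected for a source.

Q3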